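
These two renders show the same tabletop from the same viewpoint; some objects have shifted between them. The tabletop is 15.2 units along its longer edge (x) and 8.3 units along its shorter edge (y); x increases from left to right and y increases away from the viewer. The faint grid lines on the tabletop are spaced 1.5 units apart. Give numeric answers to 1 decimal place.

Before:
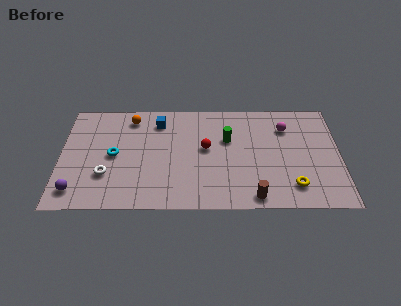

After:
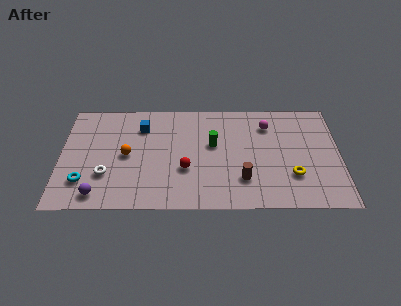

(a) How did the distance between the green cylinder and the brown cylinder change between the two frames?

-1.5

Before: roughly 4.6 units apart; after: 3.1. That's 1.5 units closer together.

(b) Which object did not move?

the white torus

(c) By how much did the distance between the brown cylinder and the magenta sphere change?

-1.2

Before: roughly 5.6 units apart; after: 4.4. That's 1.2 units closer together.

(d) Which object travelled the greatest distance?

the orange sphere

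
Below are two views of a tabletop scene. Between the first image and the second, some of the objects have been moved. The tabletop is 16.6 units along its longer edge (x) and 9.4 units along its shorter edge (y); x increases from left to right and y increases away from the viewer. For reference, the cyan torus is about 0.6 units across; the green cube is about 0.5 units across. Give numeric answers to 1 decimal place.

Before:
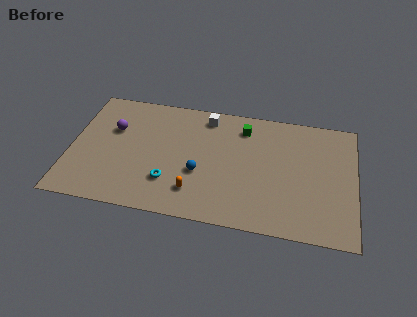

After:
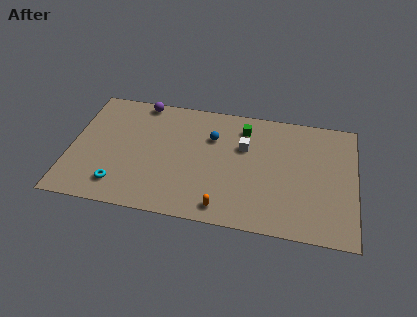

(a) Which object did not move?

the green cube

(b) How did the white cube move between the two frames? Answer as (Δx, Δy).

(2.3, -2.0)

From the two frames, the white cube sits at roughly (7.8, 8.1) before and (10.1, 6.1) after.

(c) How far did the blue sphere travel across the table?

3.0

From (7.6, 3.6) to (8.2, 6.5), the blue sphere covered √(0.6² + 2.9²) ≈ 3.0 units.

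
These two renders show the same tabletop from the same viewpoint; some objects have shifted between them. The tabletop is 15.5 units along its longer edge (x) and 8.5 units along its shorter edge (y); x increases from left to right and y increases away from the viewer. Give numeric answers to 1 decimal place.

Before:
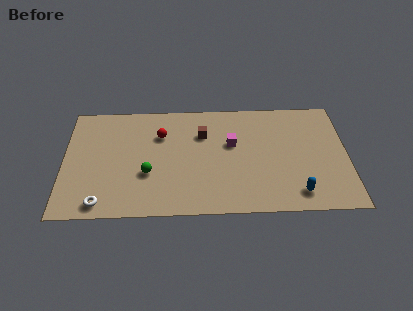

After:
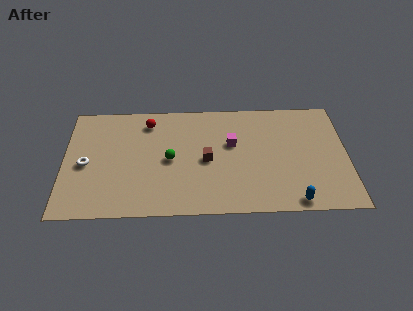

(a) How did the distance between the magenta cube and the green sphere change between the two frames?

-1.5

Before: roughly 5.1 units apart; after: 3.6. That's 1.5 units closer together.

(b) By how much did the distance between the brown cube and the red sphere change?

+2.1

Before: roughly 2.3 units apart; after: 4.4. That's 2.1 units further apart.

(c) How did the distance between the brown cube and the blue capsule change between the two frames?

-1.2

They were about 6.9 units apart before and 5.7 after — 1.2 units closer together.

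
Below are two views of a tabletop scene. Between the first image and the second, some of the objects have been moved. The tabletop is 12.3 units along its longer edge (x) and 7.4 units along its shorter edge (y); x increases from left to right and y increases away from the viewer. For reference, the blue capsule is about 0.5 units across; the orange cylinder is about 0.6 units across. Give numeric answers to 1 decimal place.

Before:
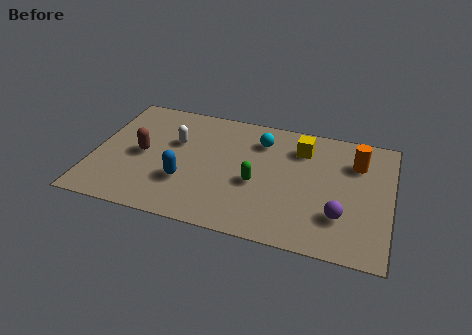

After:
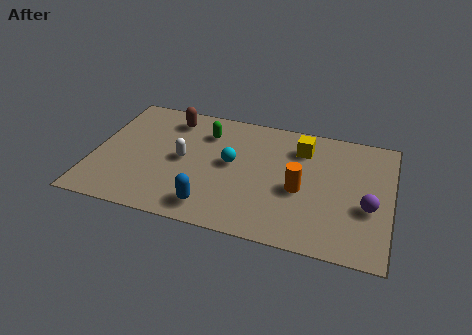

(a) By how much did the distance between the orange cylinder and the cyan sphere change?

-1.0

Before: roughly 4.0 units apart; after: 3.0. That's 1.0 units closer together.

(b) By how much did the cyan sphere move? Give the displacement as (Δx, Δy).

(-1.1, -1.7)

From the two frames, the cyan sphere sits at roughly (6.8, 5.7) before and (5.7, 4.0) after.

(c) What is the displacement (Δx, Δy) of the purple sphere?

(1.1, 0.8)

From the two frames, the purple sphere sits at roughly (10.3, 2.1) before and (11.4, 2.9) after.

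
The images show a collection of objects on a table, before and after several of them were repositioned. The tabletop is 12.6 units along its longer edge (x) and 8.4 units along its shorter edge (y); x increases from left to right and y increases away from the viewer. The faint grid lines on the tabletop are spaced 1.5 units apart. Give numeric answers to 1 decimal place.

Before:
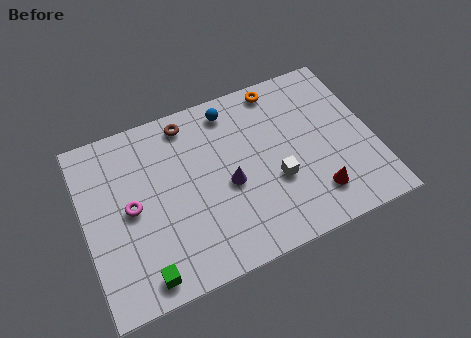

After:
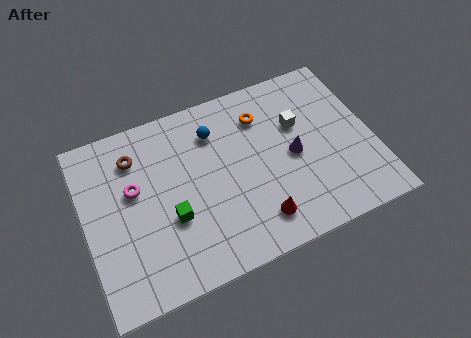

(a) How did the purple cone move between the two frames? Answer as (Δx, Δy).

(2.9, 0.3)

The purple cone started near (6.2, 3.7) and ended near (9.1, 4.0).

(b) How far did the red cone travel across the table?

2.6

The red cone moved from about (9.8, 1.8) to (7.2, 1.6), a distance of √(2.6² + 0.2²) ≈ 2.6.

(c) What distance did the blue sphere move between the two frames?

1.1

From (6.7, 7.2) to (5.9, 6.4), the blue sphere covered √(0.8² + 0.8²) ≈ 1.1 units.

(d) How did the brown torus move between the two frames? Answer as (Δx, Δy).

(-2.4, -0.8)

The brown torus was at about (4.8, 7.3) and moved to about (2.4, 6.5).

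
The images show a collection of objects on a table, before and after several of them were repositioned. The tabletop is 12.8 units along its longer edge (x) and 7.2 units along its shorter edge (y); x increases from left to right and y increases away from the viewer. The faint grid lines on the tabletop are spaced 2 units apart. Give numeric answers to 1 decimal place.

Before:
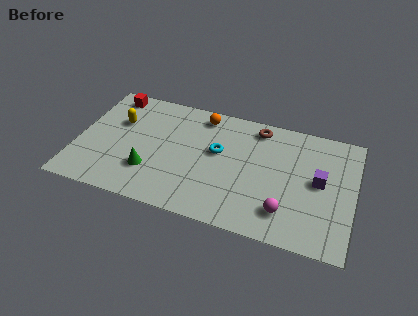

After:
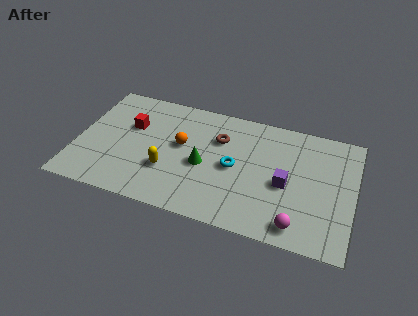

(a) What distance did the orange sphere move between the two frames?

2.2

From (5.6, 6.2) to (4.8, 4.1), the orange sphere covered √(0.8² + 2.1²) ≈ 2.2 units.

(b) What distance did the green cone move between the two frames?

2.6

The green cone was near (3.5, 2.1) before and (5.9, 3.2) after, so it travelled √(2.4² + 1.1²) ≈ 2.6 units.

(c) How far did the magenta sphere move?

0.8

From (9.8, 1.6) to (10.4, 1.0), the magenta sphere covered √(0.6² + 0.6²) ≈ 0.8 units.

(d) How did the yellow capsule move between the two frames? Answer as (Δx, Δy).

(2.5, -2.3)

The yellow capsule was at about (1.8, 4.7) and moved to about (4.3, 2.4).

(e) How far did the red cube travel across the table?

2.0

The red cube moved from about (1.3, 6.3) to (2.4, 4.6), a distance of √(1.1² + 1.7²) ≈ 2.0.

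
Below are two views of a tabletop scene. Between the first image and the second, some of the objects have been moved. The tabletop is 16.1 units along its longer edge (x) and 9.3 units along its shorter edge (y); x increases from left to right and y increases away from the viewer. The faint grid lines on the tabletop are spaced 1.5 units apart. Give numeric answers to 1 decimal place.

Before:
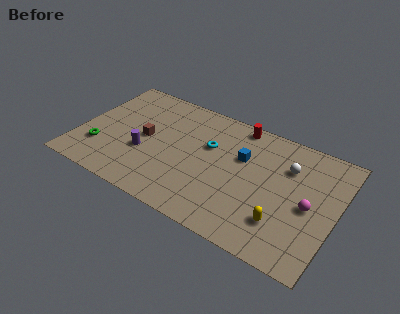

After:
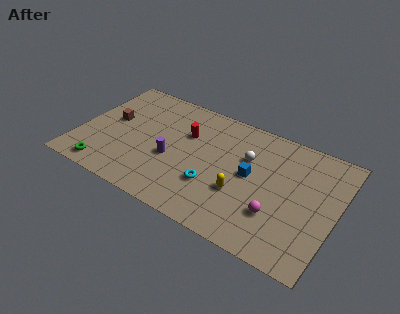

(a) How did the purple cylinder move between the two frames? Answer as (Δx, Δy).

(1.7, 0.3)

The purple cylinder started near (4.2, 3.5) and ended near (5.9, 3.8).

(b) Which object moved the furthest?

the red cylinder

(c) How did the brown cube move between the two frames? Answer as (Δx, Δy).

(-2.3, 0.5)

From the two frames, the brown cube sits at roughly (4.1, 4.7) before and (1.8, 5.2) after.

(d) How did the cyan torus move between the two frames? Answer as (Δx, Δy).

(0.7, -2.9)

The cyan torus was at about (8.0, 5.9) and moved to about (8.7, 3.0).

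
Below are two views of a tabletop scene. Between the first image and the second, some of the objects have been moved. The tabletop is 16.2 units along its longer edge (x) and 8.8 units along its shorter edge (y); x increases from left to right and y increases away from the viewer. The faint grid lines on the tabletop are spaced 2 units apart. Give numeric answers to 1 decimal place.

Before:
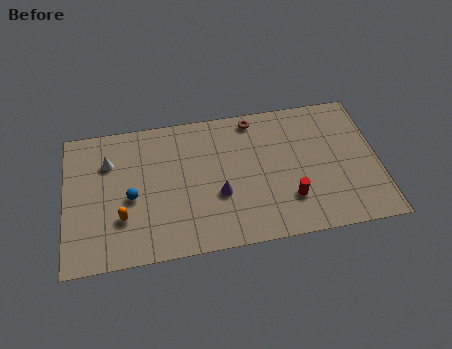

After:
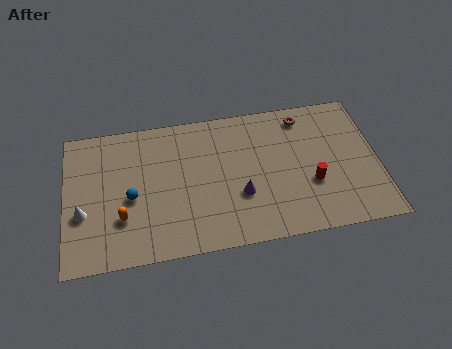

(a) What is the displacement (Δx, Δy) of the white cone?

(-1.4, -3.0)

The white cone started near (2.3, 6.3) and ended near (0.9, 3.3).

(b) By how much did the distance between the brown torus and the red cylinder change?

-1.3

The distance was about 5.6 in the first image and 4.3 in the second, so they moved 1.3 units closer together.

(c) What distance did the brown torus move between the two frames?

2.6

The brown torus moved from about (9.9, 7.8) to (12.5, 7.5), a distance of √(2.6² + 0.3²) ≈ 2.6.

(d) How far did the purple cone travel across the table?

1.1

The purple cone was near (7.9, 3.3) before and (9.0, 3.1) after, so it travelled √(1.1² + 0.2²) ≈ 1.1 units.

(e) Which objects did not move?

the orange capsule and the blue sphere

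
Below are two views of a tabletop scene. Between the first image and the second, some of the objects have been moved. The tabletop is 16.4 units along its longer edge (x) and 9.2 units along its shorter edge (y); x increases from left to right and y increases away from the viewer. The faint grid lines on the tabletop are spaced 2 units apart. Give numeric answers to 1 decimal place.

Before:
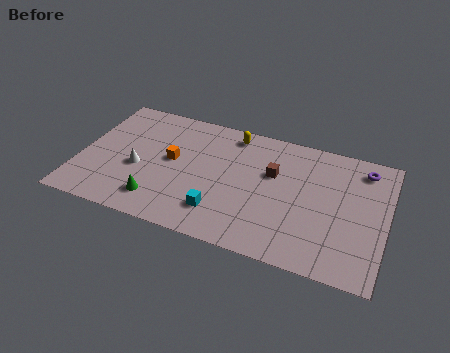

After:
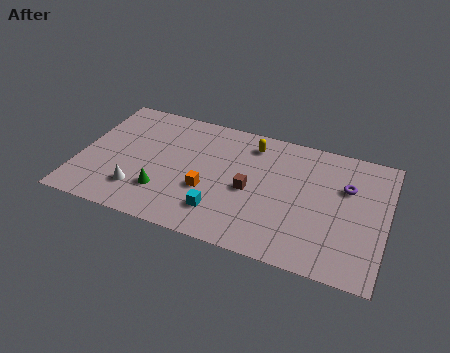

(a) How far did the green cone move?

0.7

The green cone moved from about (4.5, 1.8) to (4.7, 2.5), a distance of √(0.2² + 0.7²) ≈ 0.7.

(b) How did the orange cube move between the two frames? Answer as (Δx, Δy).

(2.1, -1.6)

From the two frames, the orange cube sits at roughly (4.9, 5.0) before and (7.0, 3.4) after.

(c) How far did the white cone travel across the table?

1.6

From (3.2, 3.8) to (3.4, 2.2), the white cone covered √(0.2² + 1.6²) ≈ 1.6 units.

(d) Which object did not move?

the cyan cube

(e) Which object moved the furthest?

the orange cube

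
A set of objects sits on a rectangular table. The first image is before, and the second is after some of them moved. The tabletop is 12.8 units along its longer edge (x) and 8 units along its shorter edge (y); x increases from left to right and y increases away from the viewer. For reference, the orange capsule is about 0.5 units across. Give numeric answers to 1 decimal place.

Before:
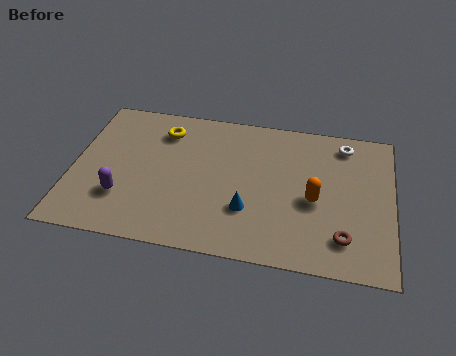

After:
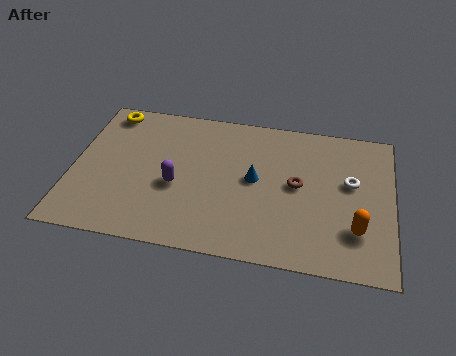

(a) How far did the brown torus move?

3.1

The brown torus was near (10.9, 1.7) before and (9.0, 4.2) after, so it travelled √(1.9² + 2.5²) ≈ 3.1 units.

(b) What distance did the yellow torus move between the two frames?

2.4

From (3.5, 6.3) to (1.2, 7.0), the yellow torus covered √(2.3² + 0.7²) ≈ 2.4 units.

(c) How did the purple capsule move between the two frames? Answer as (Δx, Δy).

(2.1, 1.0)

The purple capsule started near (2.1, 2.3) and ended near (4.2, 3.3).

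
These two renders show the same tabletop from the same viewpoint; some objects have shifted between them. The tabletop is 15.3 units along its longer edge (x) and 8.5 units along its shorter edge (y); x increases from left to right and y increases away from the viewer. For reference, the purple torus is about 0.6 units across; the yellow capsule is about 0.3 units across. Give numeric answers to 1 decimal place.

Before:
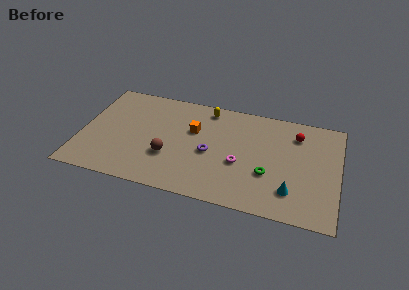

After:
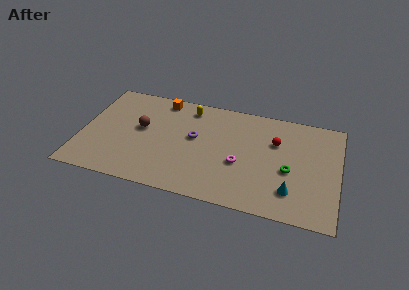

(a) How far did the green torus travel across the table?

1.3

From (11.2, 3.0) to (12.4, 3.6), the green torus covered √(1.2² + 0.6²) ≈ 1.3 units.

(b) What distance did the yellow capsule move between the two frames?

1.1

From (7.3, 7.4) to (6.2, 7.2), the yellow capsule covered √(1.1² + 0.2²) ≈ 1.1 units.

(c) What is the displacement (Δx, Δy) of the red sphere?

(-1.2, -0.9)

The red sphere started near (12.7, 6.6) and ended near (11.5, 5.7).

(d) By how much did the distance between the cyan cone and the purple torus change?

+1.3

Before: roughly 5.2 units apart; after: 6.5. That's 1.3 units further apart.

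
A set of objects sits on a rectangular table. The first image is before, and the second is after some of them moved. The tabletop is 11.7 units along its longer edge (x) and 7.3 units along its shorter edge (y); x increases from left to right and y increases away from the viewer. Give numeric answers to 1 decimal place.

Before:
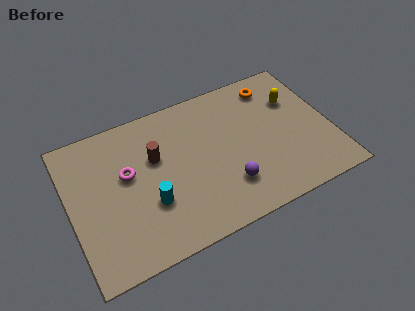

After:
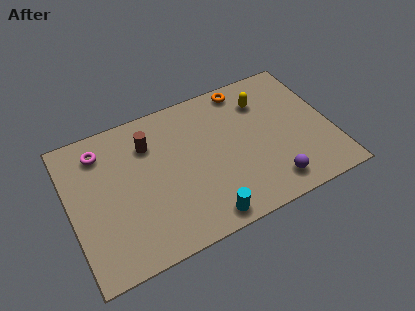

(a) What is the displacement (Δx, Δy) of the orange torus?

(-1.3, 0.4)

From the two frames, the orange torus sits at roughly (9.5, 6.1) before and (8.2, 6.5) after.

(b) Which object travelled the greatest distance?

the cyan cylinder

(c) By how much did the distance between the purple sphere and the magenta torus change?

+3.7

They were about 4.8 units apart before and 8.5 after — 3.7 units further apart.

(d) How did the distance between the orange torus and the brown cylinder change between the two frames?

-1.2

The distance was about 5.8 in the first image and 4.6 in the second, so they moved 1.2 units closer together.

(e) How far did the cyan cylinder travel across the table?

2.8

The cyan cylinder moved from about (3.4, 2.5) to (5.6, 0.8), a distance of √(2.2² + 1.7²) ≈ 2.8.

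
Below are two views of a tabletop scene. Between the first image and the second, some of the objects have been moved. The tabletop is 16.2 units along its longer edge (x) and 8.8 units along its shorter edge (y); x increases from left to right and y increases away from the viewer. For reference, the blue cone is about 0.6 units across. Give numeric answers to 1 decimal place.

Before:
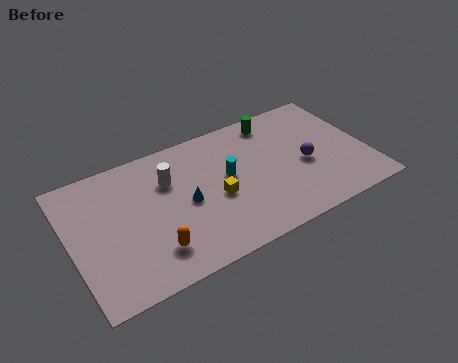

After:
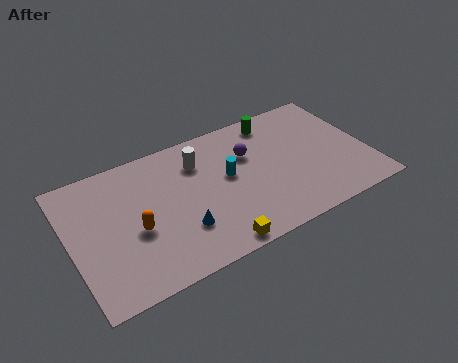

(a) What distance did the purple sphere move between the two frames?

3.5

The purple sphere moved from about (12.8, 3.9) to (9.9, 5.9), a distance of √(2.9² + 2.0²) ≈ 3.5.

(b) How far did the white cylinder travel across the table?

1.8

The white cylinder moved from about (5.5, 6.1) to (7.2, 6.6), a distance of √(1.7² + 0.5²) ≈ 1.8.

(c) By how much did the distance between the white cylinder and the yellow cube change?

+2.5

They were about 3.3 units apart before and 5.8 after — 2.5 units further apart.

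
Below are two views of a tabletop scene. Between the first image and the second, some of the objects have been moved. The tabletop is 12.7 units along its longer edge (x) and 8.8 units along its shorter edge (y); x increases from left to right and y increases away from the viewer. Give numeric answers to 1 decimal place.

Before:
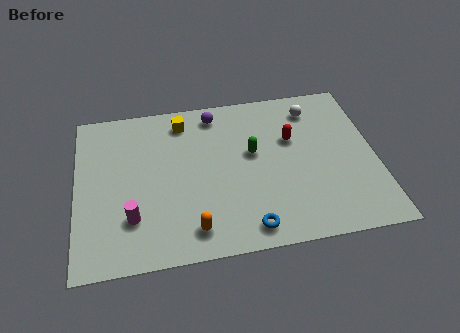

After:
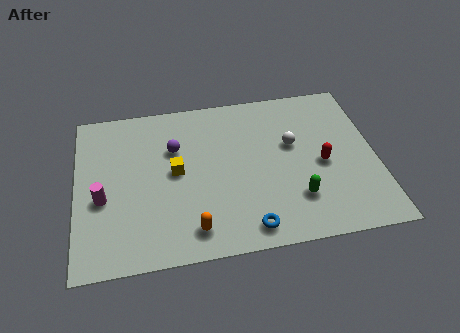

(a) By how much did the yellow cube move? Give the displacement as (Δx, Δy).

(-0.4, -2.8)

The yellow cube was at about (4.6, 7.4) and moved to about (4.2, 4.6).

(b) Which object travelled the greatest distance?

the green capsule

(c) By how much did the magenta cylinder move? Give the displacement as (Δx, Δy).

(-1.2, 1.2)

The magenta cylinder started near (2.3, 2.4) and ended near (1.1, 3.6).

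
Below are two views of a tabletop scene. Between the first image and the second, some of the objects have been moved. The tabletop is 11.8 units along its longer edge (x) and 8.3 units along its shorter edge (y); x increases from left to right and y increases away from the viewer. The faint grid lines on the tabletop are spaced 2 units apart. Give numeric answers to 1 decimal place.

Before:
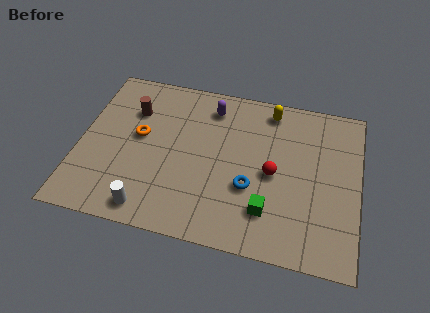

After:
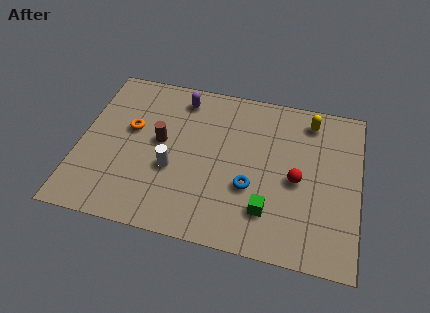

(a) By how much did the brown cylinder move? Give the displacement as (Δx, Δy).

(1.3, -1.4)

The brown cylinder was at about (2.1, 5.9) and moved to about (3.4, 4.5).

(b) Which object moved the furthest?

the white cylinder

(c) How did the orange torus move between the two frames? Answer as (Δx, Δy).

(-0.4, 0.3)

The orange torus started near (2.5, 4.6) and ended near (2.1, 4.9).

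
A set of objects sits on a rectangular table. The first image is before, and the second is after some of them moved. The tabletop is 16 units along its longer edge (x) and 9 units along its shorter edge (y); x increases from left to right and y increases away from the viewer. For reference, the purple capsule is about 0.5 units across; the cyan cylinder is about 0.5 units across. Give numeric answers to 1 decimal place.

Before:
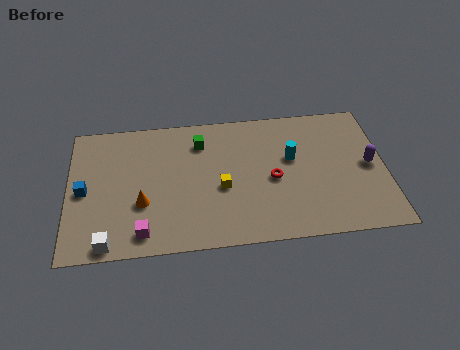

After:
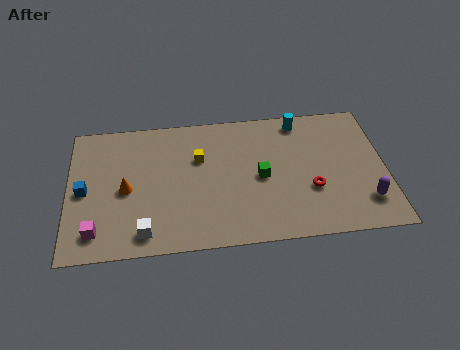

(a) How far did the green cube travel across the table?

4.0

The green cube moved from about (6.7, 7.0) to (9.7, 4.3), a distance of √(3.0² + 2.7²) ≈ 4.0.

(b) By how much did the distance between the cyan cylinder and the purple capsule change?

+2.6

They were about 4.0 units apart before and 6.6 after — 2.6 units further apart.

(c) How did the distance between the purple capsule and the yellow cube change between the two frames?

+1.6

They were about 7.5 units apart before and 9.1 after — 1.6 units further apart.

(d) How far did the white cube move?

1.9

The white cube moved from about (2.0, 0.8) to (3.8, 1.3), a distance of √(1.8² + 0.5²) ≈ 1.9.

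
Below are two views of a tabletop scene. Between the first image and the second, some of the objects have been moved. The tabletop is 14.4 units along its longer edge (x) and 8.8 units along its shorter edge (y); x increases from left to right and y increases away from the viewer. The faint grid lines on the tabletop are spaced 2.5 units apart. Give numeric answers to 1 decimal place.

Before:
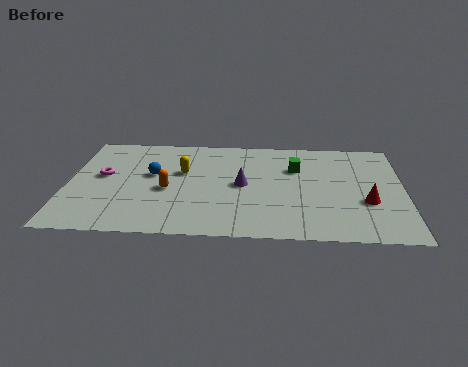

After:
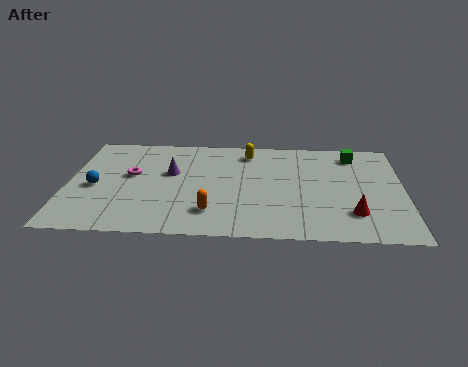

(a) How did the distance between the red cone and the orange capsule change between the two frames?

-2.5

Before: roughly 8.5 units apart; after: 6.0. That's 2.5 units closer together.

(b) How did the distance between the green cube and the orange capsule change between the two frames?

+2.2

Before: roughly 5.9 units apart; after: 8.1. That's 2.2 units further apart.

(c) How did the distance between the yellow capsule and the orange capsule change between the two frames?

+3.8

The distance was about 1.7 in the first image and 5.5 in the second, so they moved 3.8 units further apart.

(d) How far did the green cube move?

2.8

The green cube moved from about (9.8, 6.0) to (12.3, 7.3), a distance of √(2.5² + 1.3²) ≈ 2.8.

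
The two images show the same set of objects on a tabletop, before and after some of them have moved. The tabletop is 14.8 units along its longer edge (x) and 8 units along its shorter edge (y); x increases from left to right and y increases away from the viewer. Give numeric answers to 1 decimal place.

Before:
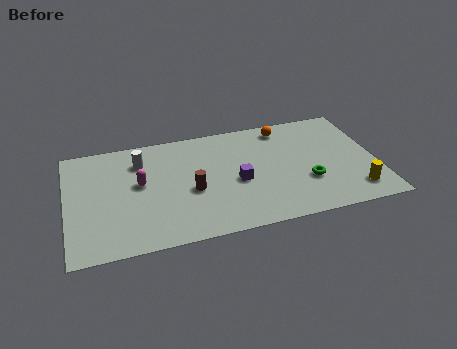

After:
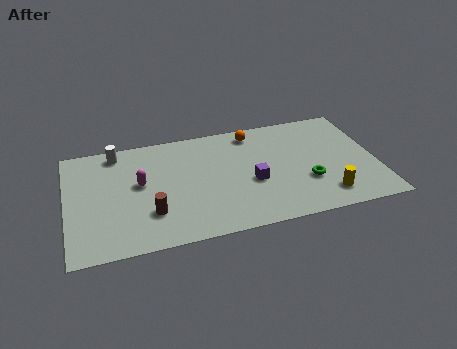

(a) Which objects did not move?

the magenta capsule and the green torus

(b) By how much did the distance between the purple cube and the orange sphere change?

-0.6

Before: roughly 4.2 units apart; after: 3.6. That's 0.6 units closer together.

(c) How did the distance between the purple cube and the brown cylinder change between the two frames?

+2.8

Before: roughly 2.2 units apart; after: 5.0. That's 2.8 units further apart.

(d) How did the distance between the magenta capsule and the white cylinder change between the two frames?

+1.1

The distance was about 1.6 in the first image and 2.7 in the second, so they moved 1.1 units further apart.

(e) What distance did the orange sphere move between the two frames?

1.5

The orange sphere moved from about (10.6, 6.9) to (9.1, 6.9), a distance of √(1.5² + 0.0²) ≈ 1.5.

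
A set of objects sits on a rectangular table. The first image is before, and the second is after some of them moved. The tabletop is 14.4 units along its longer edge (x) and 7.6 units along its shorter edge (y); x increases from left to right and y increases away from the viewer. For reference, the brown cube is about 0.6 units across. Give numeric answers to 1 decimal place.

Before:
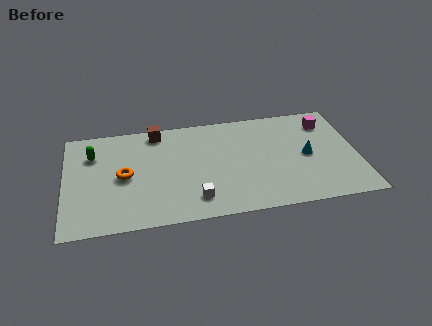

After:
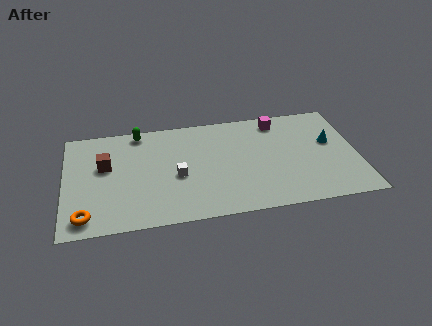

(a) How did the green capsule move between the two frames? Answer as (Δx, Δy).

(2.3, 1.3)

The green capsule started near (1.4, 5.5) and ended near (3.7, 6.8).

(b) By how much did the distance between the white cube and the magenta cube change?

-2.1

The distance was about 8.1 in the first image and 6.0 in the second, so they moved 2.1 units closer together.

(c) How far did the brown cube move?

3.3

The brown cube moved from about (4.6, 6.7) to (2.0, 4.6), a distance of √(2.6² + 2.1²) ≈ 3.3.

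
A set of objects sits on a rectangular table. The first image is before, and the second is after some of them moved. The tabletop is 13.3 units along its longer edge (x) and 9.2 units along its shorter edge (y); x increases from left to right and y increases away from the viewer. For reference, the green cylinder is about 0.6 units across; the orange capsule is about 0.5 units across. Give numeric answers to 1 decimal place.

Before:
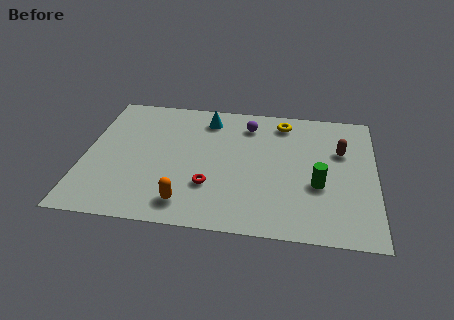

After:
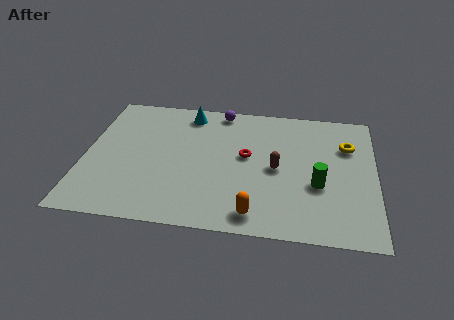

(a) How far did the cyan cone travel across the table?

0.9

The cyan cone moved from about (5.5, 7.6) to (4.6, 7.9), a distance of √(0.9² + 0.3²) ≈ 0.9.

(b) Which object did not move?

the green cylinder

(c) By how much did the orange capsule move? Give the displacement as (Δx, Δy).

(3.1, -0.3)

The orange capsule started near (4.8, 1.5) and ended near (7.9, 1.2).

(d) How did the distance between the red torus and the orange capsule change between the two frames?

+2.3

They were about 1.6 units apart before and 3.9 after — 2.3 units further apart.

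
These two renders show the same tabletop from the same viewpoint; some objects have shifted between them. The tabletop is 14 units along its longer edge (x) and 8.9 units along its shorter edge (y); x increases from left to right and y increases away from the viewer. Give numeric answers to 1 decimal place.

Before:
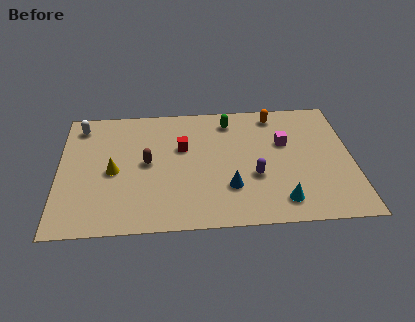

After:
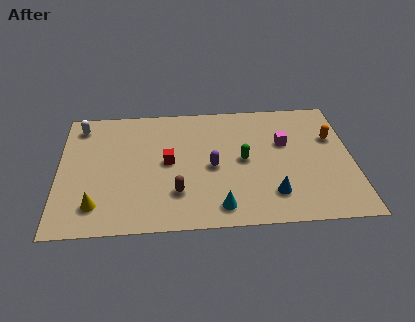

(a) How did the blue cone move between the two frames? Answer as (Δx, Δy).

(2.0, -0.6)

The blue cone started near (8.1, 2.6) and ended near (10.1, 2.0).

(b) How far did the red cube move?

1.2

The red cube was near (5.9, 5.6) before and (5.2, 4.6) after, so it travelled √(0.7² + 1.0²) ≈ 1.2 units.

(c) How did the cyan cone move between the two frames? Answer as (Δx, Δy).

(-2.9, -0.2)

From the two frames, the cyan cone sits at roughly (10.5, 1.5) before and (7.6, 1.3) after.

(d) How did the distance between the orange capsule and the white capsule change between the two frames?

+2.8

They were about 9.4 units apart before and 12.2 after — 2.8 units further apart.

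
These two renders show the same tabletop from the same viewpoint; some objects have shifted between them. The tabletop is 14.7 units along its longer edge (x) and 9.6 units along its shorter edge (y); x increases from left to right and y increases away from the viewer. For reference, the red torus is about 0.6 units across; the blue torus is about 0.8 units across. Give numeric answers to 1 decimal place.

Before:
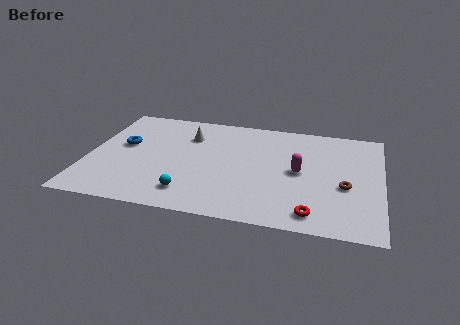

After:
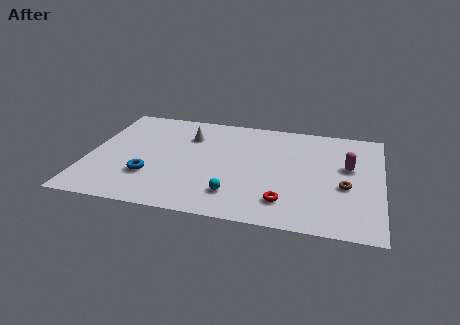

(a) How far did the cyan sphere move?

2.2

From (5.3, 1.8) to (7.5, 2.1), the cyan sphere covered √(2.2² + 0.3²) ≈ 2.2 units.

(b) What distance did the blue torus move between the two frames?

3.0

The blue torus moved from about (1.7, 5.5) to (3.2, 2.9), a distance of √(1.5² + 2.6²) ≈ 3.0.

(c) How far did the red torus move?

1.6

From (11.4, 1.3) to (10.0, 2.0), the red torus covered √(1.4² + 0.7²) ≈ 1.6 units.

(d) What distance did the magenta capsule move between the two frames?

2.6

The magenta capsule moved from about (10.6, 4.8) to (13.0, 5.7), a distance of √(2.4² + 0.9²) ≈ 2.6.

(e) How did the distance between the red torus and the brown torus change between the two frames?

+0.5

They were about 3.0 units apart before and 3.5 after — 0.5 units further apart.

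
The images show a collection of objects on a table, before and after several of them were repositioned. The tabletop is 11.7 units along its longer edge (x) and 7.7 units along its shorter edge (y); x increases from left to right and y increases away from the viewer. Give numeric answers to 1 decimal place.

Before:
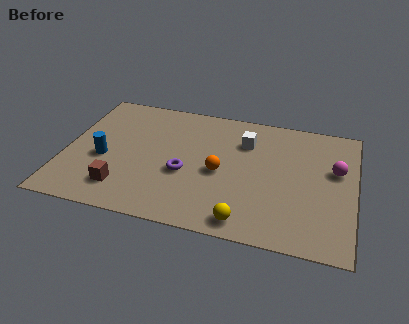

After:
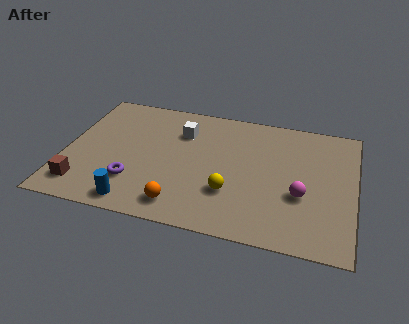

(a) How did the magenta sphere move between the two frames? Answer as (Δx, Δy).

(-1.3, -1.8)

The magenta sphere was at about (10.9, 4.7) and moved to about (9.6, 2.9).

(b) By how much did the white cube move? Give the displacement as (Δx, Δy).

(-2.6, 0.0)

The white cube started near (7.2, 5.6) and ended near (4.6, 5.6).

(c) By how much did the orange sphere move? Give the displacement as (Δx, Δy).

(-1.4, -2.3)

The orange sphere was at about (6.3, 3.5) and moved to about (4.9, 1.2).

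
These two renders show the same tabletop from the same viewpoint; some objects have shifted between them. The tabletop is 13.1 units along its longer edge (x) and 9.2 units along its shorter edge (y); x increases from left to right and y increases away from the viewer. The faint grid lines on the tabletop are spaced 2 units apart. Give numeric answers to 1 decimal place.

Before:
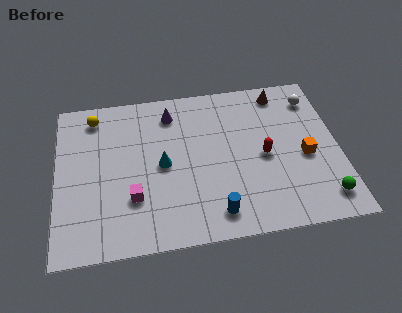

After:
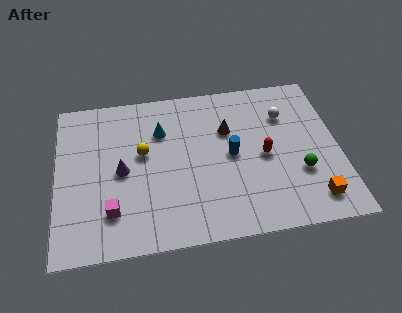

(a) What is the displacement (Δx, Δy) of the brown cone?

(-2.6, -1.9)

The brown cone started near (10.6, 8.0) and ended near (8.0, 6.1).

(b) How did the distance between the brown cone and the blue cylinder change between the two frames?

-5.9

Before: roughly 7.4 units apart; after: 1.5. That's 5.9 units closer together.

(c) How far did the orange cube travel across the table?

2.5

The orange cube was near (11.5, 4.0) before and (11.7, 1.5) after, so it travelled √(0.2² + 2.5²) ≈ 2.5 units.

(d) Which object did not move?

the red capsule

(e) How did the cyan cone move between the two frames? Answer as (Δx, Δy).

(0.0, 2.0)

From the two frames, the cyan cone sits at roughly (4.9, 4.5) before and (4.9, 6.5) after.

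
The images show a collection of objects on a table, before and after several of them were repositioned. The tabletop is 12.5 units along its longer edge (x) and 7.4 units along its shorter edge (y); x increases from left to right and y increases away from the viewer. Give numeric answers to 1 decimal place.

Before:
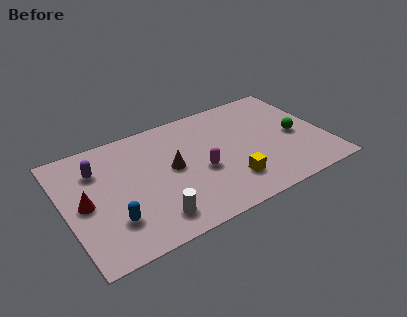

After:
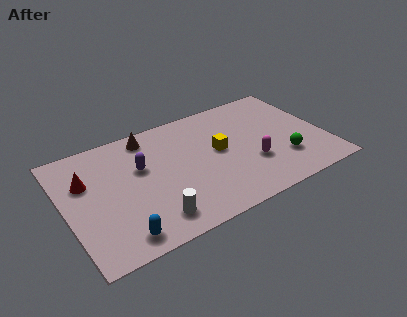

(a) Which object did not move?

the white cylinder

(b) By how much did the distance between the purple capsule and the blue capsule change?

+0.5

The distance was about 3.4 in the first image and 3.9 in the second, so they moved 0.5 units further apart.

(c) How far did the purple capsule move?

2.2

The purple capsule was near (1.7, 5.4) before and (3.7, 4.6) after, so it travelled √(2.0² + 0.8²) ≈ 2.2 units.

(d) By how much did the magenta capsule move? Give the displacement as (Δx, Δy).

(2.4, -0.6)

The magenta capsule was at about (6.4, 3.1) and moved to about (8.8, 2.5).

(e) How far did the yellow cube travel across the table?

2.2

The yellow cube was near (7.6, 1.8) before and (7.4, 4.0) after, so it travelled √(0.2² + 2.2²) ≈ 2.2 units.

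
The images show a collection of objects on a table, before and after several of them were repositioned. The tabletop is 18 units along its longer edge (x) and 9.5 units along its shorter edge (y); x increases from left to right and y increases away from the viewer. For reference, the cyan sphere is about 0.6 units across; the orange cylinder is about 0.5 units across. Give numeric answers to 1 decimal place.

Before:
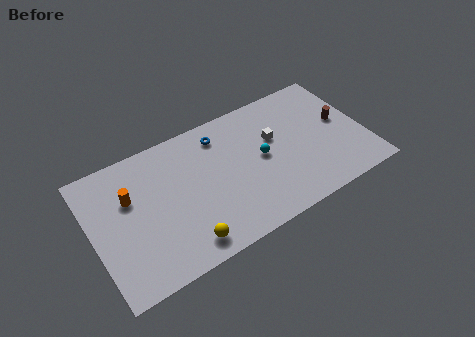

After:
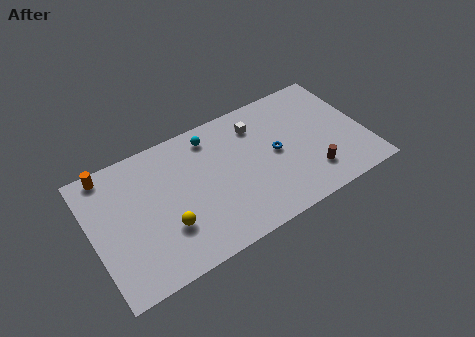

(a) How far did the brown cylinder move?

3.9

The brown cylinder moved from about (16.6, 5.2) to (14.1, 2.2), a distance of √(2.5² + 3.0²) ≈ 3.9.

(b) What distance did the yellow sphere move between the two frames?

1.8

The yellow sphere moved from about (5.5, 1.4) to (4.6, 3.0), a distance of √(0.9² + 1.6²) ≈ 1.8.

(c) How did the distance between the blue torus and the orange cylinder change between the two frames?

+4.9

They were about 6.4 units apart before and 11.3 after — 4.9 units further apart.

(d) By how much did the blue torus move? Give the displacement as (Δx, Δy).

(3.3, -3.0)

From the two frames, the blue torus sits at roughly (8.8, 7.8) before and (12.1, 4.8) after.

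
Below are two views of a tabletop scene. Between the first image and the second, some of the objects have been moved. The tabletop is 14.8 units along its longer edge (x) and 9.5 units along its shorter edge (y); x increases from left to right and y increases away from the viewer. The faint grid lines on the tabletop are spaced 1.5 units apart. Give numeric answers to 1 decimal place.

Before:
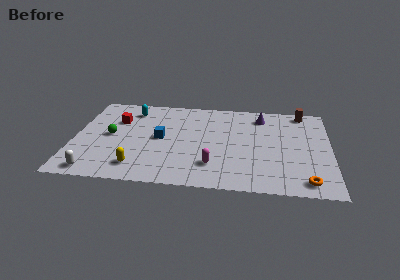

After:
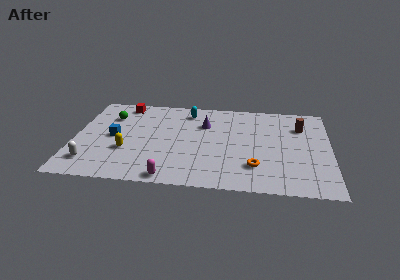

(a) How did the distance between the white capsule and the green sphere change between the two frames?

+1.2

The distance was about 3.9 in the first image and 5.1 in the second, so they moved 1.2 units further apart.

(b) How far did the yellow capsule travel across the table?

1.7

The yellow capsule moved from about (3.8, 1.7) to (3.1, 3.3), a distance of √(0.7² + 1.6²) ≈ 1.7.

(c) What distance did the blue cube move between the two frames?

2.7

From (5.0, 4.8) to (2.3, 4.7), the blue cube covered √(2.7² + 0.1²) ≈ 2.7 units.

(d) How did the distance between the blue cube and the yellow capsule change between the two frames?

-1.7

The distance was about 3.3 in the first image and 1.6 in the second, so they moved 1.7 units closer together.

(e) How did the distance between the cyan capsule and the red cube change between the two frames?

+2.4

Before: roughly 1.4 units apart; after: 3.8. That's 2.4 units further apart.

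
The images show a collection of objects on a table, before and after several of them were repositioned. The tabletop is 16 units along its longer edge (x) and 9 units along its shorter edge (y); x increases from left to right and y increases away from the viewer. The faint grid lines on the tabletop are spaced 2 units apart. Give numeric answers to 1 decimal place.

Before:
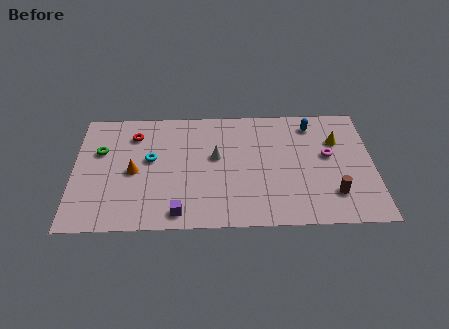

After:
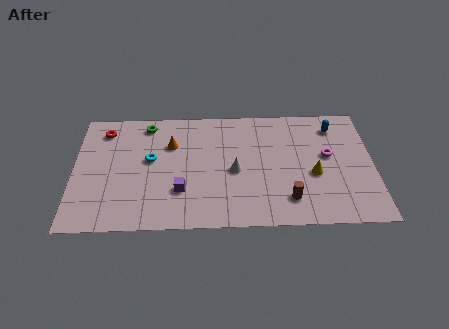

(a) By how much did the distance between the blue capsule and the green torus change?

-1.4

The distance was about 11.5 in the first image and 10.1 in the second, so they moved 1.4 units closer together.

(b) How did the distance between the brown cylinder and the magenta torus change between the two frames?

+1.0

The distance was about 2.9 in the first image and 3.9 in the second, so they moved 1.0 units further apart.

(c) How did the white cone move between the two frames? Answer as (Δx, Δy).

(1.0, -1.1)

The white cone was at about (7.6, 5.2) and moved to about (8.6, 4.1).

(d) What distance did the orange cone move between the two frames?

2.8

The orange cone was near (3.2, 4.2) before and (5.2, 6.2) after, so it travelled √(2.0² + 2.0²) ≈ 2.8 units.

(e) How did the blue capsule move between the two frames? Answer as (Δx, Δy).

(1.2, -0.2)

The blue capsule was at about (12.8, 7.5) and moved to about (14.0, 7.3).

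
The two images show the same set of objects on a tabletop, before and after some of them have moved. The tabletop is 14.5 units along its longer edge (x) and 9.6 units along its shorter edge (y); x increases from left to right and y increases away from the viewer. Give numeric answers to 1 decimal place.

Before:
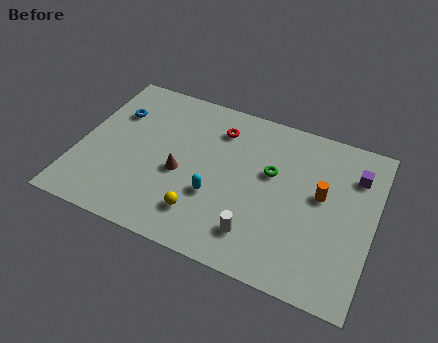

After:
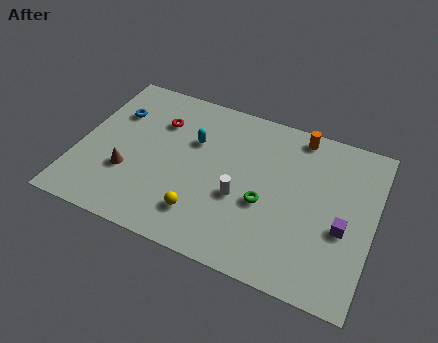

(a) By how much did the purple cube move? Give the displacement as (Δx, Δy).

(-0.3, -3.3)

The purple cube was at about (13.4, 7.2) and moved to about (13.1, 3.9).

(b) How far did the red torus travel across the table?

3.0

The red torus moved from about (6.6, 7.5) to (3.7, 6.9), a distance of √(2.9² + 0.6²) ≈ 3.0.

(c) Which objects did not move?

the blue torus and the yellow sphere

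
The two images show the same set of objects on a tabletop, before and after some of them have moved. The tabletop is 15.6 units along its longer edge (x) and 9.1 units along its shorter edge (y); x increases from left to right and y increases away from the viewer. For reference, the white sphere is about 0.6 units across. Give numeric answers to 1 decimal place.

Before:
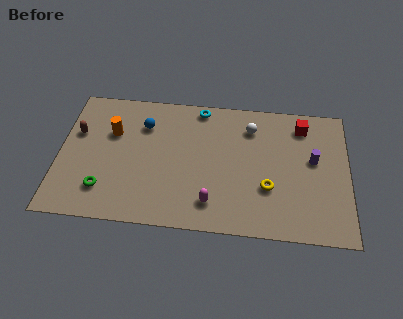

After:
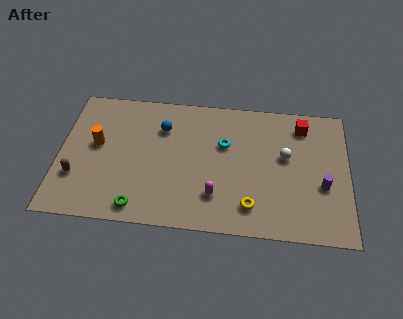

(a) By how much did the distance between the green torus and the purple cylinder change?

-1.5

They were about 11.6 units apart before and 10.1 after — 1.5 units closer together.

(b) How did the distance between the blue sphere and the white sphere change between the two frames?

+1.0

They were about 5.8 units apart before and 6.8 after — 1.0 units further apart.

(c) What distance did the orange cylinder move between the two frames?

1.2

From (2.8, 6.0) to (2.0, 5.1), the orange cylinder covered √(0.8² + 0.9²) ≈ 1.2 units.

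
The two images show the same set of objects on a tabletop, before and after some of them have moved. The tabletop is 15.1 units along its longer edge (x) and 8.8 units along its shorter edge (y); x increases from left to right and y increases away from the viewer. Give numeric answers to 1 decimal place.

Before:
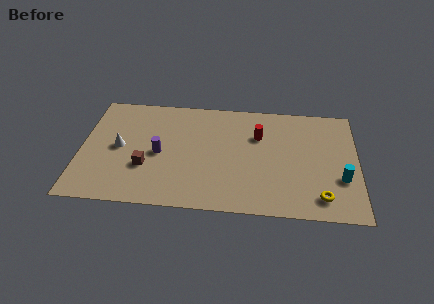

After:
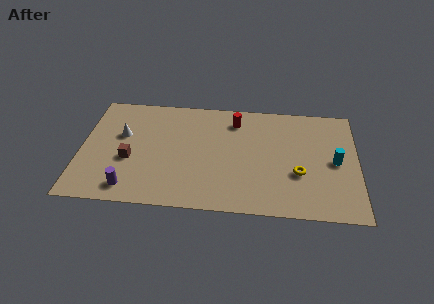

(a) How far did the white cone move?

1.0

From (2.1, 4.4) to (2.2, 5.4), the white cone covered √(0.1² + 1.0²) ≈ 1.0 units.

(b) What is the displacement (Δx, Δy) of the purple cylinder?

(-1.5, -2.8)

The purple cylinder started near (4.3, 4.1) and ended near (2.8, 1.3).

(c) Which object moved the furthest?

the purple cylinder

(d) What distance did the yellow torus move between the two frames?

2.1

From (13.1, 1.5) to (11.9, 3.2), the yellow torus covered √(1.2² + 1.7²) ≈ 2.1 units.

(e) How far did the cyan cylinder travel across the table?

1.3

From (14.2, 3.0) to (13.9, 4.3), the cyan cylinder covered √(0.3² + 1.3²) ≈ 1.3 units.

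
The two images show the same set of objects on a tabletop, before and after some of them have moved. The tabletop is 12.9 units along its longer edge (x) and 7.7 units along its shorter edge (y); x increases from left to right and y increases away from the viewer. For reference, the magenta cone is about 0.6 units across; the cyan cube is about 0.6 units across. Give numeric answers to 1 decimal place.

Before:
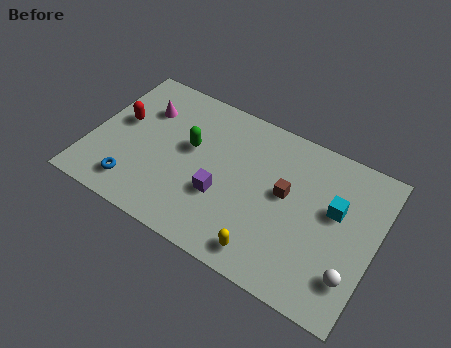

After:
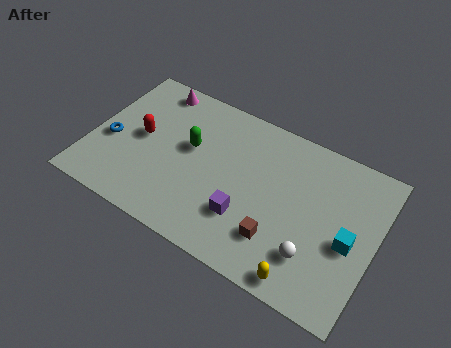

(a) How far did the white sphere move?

1.7

From (12.1, 1.9) to (10.4, 2.0), the white sphere covered √(1.7² + 0.1²) ≈ 1.7 units.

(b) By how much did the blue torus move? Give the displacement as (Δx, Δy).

(-1.4, 1.8)

The blue torus started near (2.3, 1.4) and ended near (0.9, 3.2).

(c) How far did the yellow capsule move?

1.8

The yellow capsule moved from about (8.4, 1.1) to (10.2, 0.8), a distance of √(1.8² + 0.3²) ≈ 1.8.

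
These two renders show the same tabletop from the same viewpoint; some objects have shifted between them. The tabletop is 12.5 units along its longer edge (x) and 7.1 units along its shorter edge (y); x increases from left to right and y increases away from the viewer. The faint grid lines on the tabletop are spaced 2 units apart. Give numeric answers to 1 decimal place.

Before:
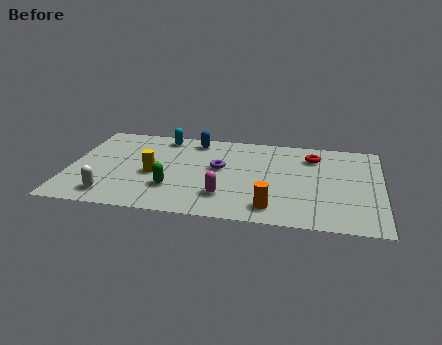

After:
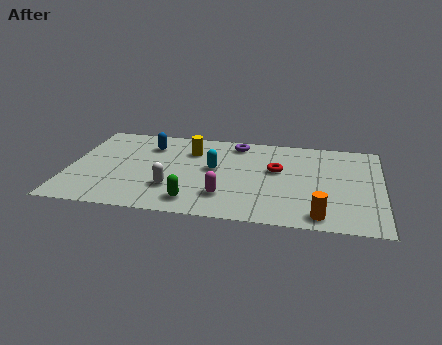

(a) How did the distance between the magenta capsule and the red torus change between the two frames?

-1.9

They were about 5.0 units apart before and 3.1 after — 1.9 units closer together.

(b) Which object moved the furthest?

the cyan capsule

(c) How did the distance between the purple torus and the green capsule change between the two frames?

+2.5

Before: roughly 2.6 units apart; after: 5.1. That's 2.5 units further apart.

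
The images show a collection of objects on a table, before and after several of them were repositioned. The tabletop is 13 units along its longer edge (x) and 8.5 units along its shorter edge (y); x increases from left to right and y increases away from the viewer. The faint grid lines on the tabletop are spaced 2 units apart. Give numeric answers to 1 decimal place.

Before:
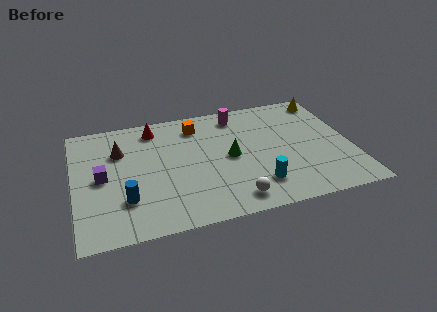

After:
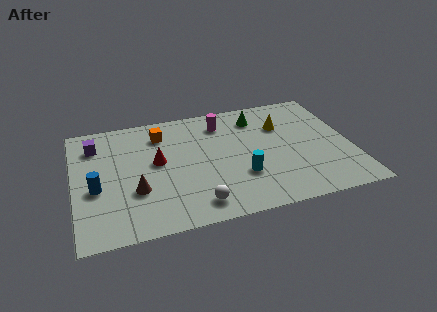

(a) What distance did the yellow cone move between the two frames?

2.7

From (12.2, 7.4) to (9.9, 5.9), the yellow cone covered √(2.3² + 1.5²) ≈ 2.7 units.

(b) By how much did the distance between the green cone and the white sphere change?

+3.4

They were about 3.0 units apart before and 6.4 after — 3.4 units further apart.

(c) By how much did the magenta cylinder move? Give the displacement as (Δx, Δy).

(-0.8, -0.4)

From the two frames, the magenta cylinder sits at roughly (7.9, 7.2) before and (7.1, 6.8) after.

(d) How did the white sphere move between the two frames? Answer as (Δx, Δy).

(-1.7, 0.1)

The white sphere started near (7.2, 1.2) and ended near (5.5, 1.3).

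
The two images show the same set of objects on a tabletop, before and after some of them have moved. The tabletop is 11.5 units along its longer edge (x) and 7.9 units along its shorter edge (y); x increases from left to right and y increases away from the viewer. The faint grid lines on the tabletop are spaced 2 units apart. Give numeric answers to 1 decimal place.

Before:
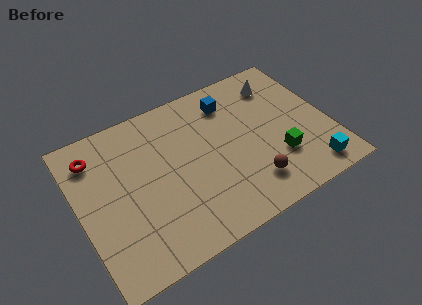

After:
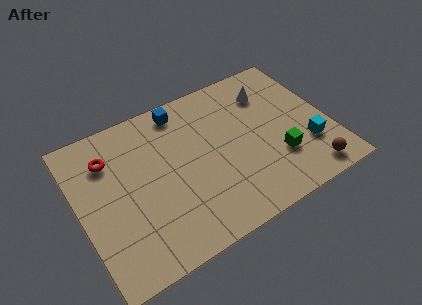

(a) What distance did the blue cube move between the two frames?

2.3

The blue cube moved from about (7.3, 6.3) to (5.1, 6.9), a distance of √(2.2² + 0.6²) ≈ 2.3.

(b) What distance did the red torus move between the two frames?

0.7

From (1.0, 6.3) to (1.6, 5.9), the red torus covered √(0.6² + 0.4²) ≈ 0.7 units.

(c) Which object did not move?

the green cube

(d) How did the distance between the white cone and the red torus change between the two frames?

-1.1

Before: roughly 8.6 units apart; after: 7.5. That's 1.1 units closer together.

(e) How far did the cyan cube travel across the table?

1.3

From (10.2, 1.1) to (10.3, 2.4), the cyan cube covered √(0.1² + 1.3²) ≈ 1.3 units.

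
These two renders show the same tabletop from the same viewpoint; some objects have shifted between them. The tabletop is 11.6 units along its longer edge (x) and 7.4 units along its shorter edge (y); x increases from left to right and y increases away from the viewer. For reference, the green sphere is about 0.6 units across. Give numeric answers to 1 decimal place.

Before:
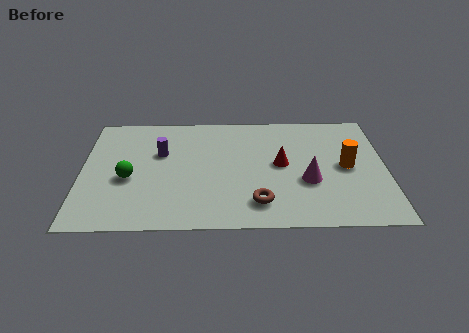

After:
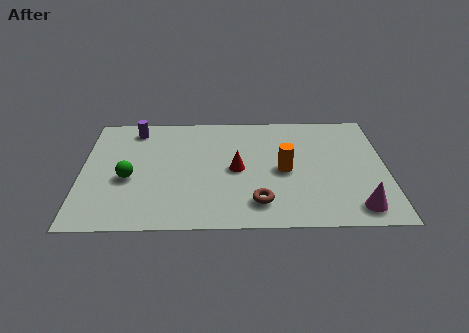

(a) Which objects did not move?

the brown torus and the green sphere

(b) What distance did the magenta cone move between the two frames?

2.5

From (8.6, 2.8) to (10.4, 1.1), the magenta cone covered √(1.8² + 1.7²) ≈ 2.5 units.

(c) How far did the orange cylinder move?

2.4

The orange cylinder was near (10.1, 3.7) before and (7.7, 3.5) after, so it travelled √(2.4² + 0.2²) ≈ 2.4 units.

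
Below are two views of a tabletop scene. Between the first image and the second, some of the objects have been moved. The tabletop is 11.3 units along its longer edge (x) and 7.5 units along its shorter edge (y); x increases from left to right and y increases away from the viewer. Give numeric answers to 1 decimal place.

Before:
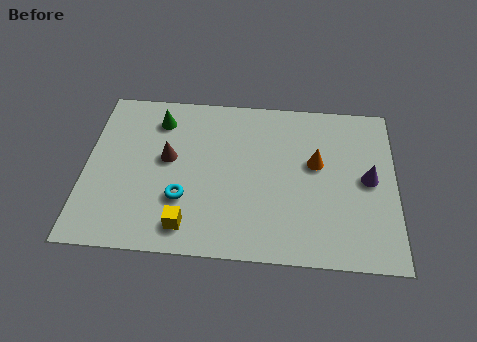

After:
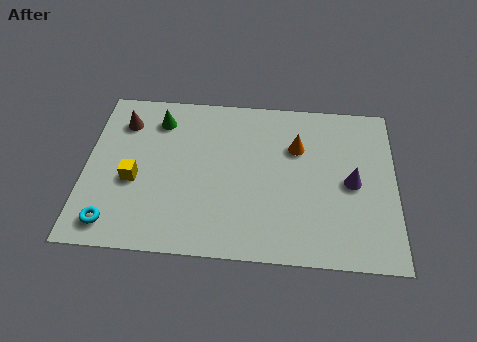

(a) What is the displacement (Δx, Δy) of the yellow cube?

(-2.0, 1.9)

The yellow cube was at about (3.8, 1.2) and moved to about (1.8, 3.1).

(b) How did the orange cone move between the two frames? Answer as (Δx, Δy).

(-0.7, 0.7)

The orange cone was at about (8.4, 4.4) and moved to about (7.7, 5.1).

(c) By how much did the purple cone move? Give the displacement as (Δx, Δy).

(-0.6, -0.2)

The purple cone was at about (10.3, 3.8) and moved to about (9.7, 3.6).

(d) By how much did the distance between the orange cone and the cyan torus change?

+2.5

They were about 5.2 units apart before and 7.7 after — 2.5 units further apart.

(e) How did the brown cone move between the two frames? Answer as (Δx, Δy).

(-1.7, 1.6)

The brown cone started near (3.0, 4.2) and ended near (1.3, 5.8).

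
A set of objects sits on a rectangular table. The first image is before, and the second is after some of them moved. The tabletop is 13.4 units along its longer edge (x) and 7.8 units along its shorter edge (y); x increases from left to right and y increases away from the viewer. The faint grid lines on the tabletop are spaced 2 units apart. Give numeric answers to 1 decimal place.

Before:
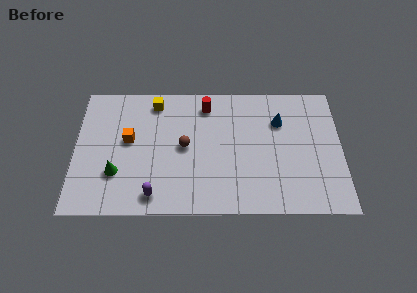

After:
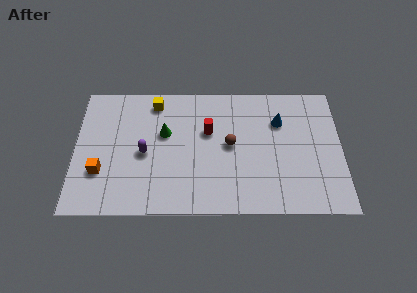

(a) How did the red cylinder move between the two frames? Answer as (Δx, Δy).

(0.1, -1.6)

The red cylinder was at about (6.6, 6.5) and moved to about (6.7, 4.9).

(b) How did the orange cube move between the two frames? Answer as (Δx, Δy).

(-1.4, -1.9)

The orange cube was at about (2.7, 4.4) and moved to about (1.3, 2.5).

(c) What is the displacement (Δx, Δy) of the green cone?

(2.4, 2.4)

From the two frames, the green cone sits at roughly (2.1, 2.4) before and (4.5, 4.8) after.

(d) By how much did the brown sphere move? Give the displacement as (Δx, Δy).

(2.3, 0.1)

The brown sphere started near (5.5, 4.0) and ended near (7.8, 4.1).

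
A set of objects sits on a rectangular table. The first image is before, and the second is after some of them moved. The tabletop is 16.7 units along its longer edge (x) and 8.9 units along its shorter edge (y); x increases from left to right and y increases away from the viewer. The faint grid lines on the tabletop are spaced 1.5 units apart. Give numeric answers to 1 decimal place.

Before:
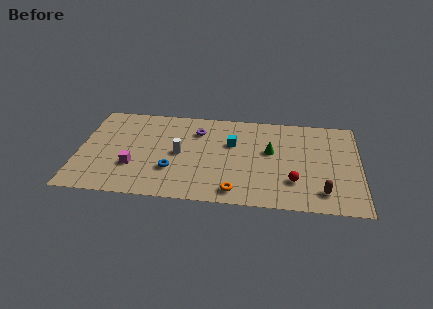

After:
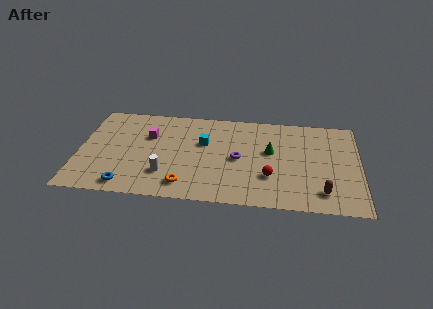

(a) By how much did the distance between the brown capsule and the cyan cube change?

+1.4

The distance was about 6.7 in the first image and 8.1 in the second, so they moved 1.4 units further apart.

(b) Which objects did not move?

the green cone and the brown capsule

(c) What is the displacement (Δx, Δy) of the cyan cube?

(-1.7, -0.1)

From the two frames, the cyan cube sits at roughly (9.1, 5.7) before and (7.4, 5.6) after.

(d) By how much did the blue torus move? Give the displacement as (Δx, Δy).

(-2.6, -1.7)

The blue torus started near (5.6, 2.8) and ended near (3.0, 1.1).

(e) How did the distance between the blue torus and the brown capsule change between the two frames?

+2.5

The distance was about 9.0 in the first image and 11.5 in the second, so they moved 2.5 units further apart.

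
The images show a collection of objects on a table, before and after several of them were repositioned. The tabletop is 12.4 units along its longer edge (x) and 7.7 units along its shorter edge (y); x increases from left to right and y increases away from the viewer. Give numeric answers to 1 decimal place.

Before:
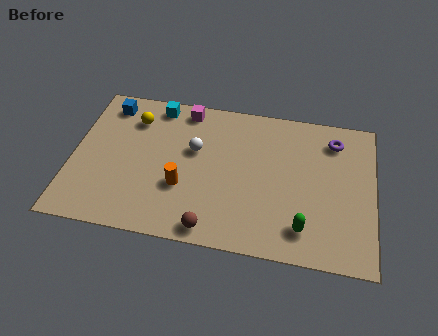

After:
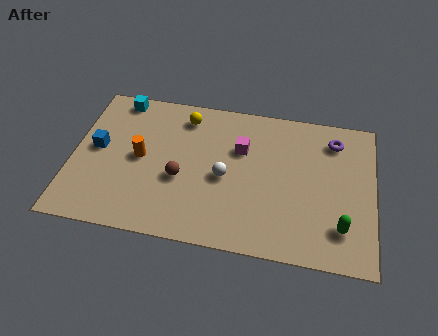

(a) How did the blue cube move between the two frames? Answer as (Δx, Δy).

(-0.3, -2.4)

The blue cube started near (1.3, 6.5) and ended near (1.0, 4.1).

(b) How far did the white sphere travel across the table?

1.8

From (5.0, 4.7) to (6.3, 3.5), the white sphere covered √(1.3² + 1.2²) ≈ 1.8 units.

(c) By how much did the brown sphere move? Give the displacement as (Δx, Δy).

(-1.4, 2.3)

The brown sphere was at about (5.9, 0.8) and moved to about (4.5, 3.1).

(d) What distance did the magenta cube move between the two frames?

2.9

The magenta cube was near (4.5, 6.8) before and (6.9, 5.1) after, so it travelled √(2.4² + 1.7²) ≈ 2.9 units.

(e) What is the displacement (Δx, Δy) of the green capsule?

(1.5, 0.3)

The green capsule was at about (9.6, 1.5) and moved to about (11.1, 1.8).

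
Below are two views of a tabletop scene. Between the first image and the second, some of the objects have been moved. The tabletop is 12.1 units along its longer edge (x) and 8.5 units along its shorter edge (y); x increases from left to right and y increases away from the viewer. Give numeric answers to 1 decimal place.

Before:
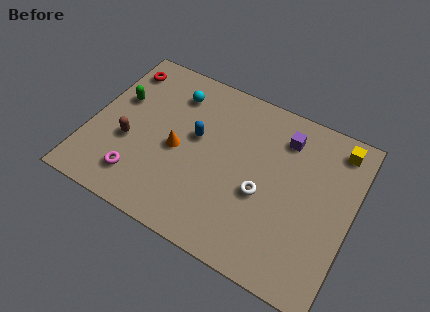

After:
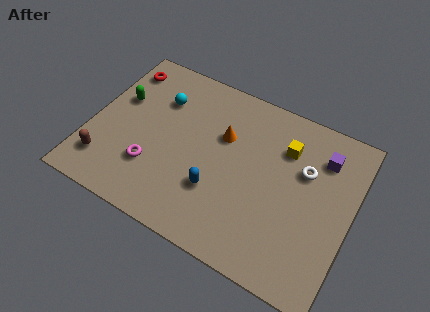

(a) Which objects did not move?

the green capsule and the red torus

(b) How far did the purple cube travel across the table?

1.8

The purple cube was near (8.7, 6.7) before and (10.5, 6.5) after, so it travelled √(1.8² + 0.2²) ≈ 1.8 units.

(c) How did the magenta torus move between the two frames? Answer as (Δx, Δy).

(0.5, 0.8)

From the two frames, the magenta torus sits at roughly (2.6, 1.7) before and (3.1, 2.5) after.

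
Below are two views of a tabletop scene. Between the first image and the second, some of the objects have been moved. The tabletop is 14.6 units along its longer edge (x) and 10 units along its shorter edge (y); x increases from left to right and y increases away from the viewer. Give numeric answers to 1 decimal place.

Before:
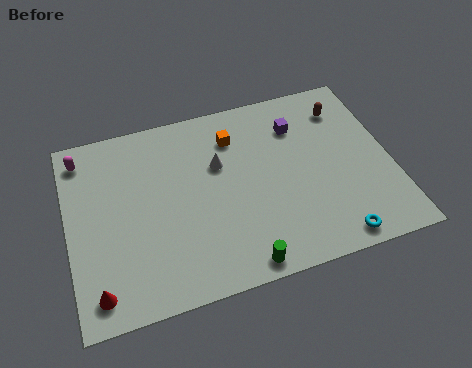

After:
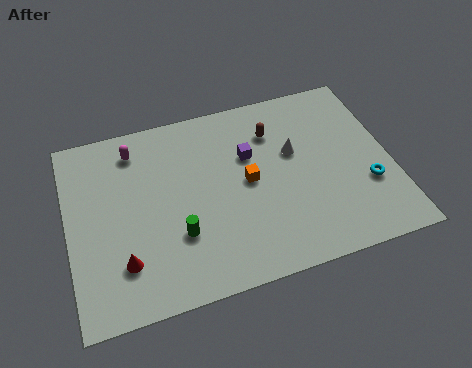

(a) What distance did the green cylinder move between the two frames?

3.5

The green cylinder moved from about (7.4, 0.9) to (4.8, 3.2), a distance of √(2.6² + 2.3²) ≈ 3.5.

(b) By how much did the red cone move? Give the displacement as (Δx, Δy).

(1.2, 1.1)

The red cone started near (1.1, 1.4) and ended near (2.3, 2.5).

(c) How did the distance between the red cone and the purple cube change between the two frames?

-4.1

The distance was about 11.3 in the first image and 7.2 in the second, so they moved 4.1 units closer together.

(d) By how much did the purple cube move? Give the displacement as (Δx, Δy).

(-2.3, -1.0)

The purple cube started near (10.6, 7.5) and ended near (8.3, 6.5).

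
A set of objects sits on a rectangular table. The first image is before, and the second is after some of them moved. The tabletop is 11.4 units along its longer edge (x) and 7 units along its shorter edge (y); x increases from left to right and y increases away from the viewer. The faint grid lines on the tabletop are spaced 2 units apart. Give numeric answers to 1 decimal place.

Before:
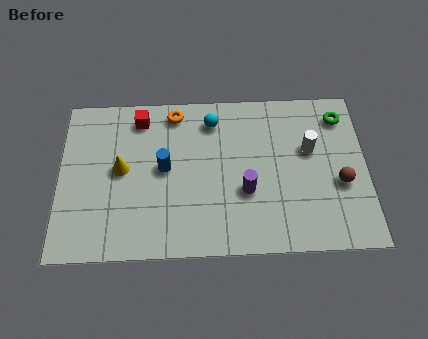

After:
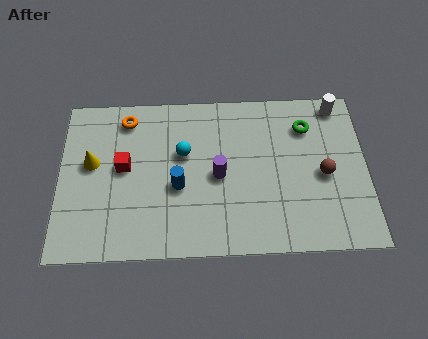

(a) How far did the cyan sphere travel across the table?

1.8

The cyan sphere moved from about (5.7, 5.7) to (4.6, 4.3), a distance of √(1.1² + 1.4²) ≈ 1.8.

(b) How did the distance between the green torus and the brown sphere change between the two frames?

-0.7

Before: roughly 2.9 units apart; after: 2.2. That's 0.7 units closer together.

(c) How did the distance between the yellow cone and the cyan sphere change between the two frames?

-0.5

Before: roughly 3.9 units apart; after: 3.4. That's 0.5 units closer together.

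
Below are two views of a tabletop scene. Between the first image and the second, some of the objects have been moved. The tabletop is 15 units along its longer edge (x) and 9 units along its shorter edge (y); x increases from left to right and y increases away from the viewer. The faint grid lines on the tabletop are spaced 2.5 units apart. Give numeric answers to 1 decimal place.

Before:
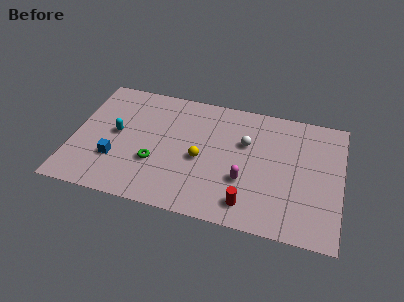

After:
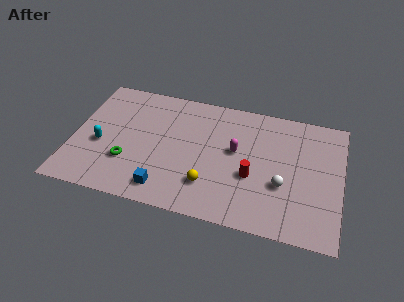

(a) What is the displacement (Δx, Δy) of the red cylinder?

(0.1, 2.0)

From the two frames, the red cylinder sits at roughly (10.0, 1.5) before and (10.1, 3.5) after.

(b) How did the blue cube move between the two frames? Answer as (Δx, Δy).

(2.9, -1.4)

The blue cube was at about (2.5, 2.8) and moved to about (5.4, 1.4).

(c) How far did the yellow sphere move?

1.8

The yellow sphere moved from about (7.2, 4.0) to (7.8, 2.3), a distance of √(0.6² + 1.7²) ≈ 1.8.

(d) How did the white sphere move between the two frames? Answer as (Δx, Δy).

(2.2, -2.5)

The white sphere was at about (9.6, 5.8) and moved to about (11.8, 3.3).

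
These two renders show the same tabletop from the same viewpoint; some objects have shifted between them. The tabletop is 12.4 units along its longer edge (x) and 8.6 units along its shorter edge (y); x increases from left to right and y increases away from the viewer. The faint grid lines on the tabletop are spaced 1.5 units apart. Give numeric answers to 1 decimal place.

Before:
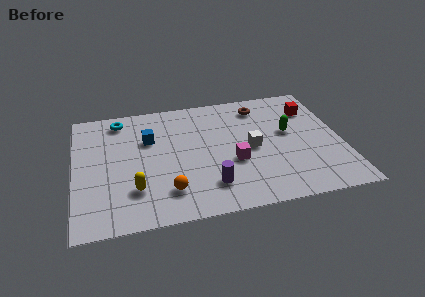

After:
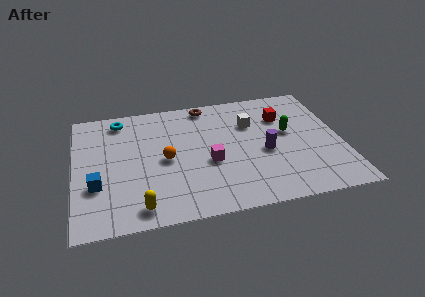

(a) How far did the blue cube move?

3.8

The blue cube was near (3.5, 5.7) before and (1.0, 2.9) after, so it travelled √(2.5² + 2.8²) ≈ 3.8 units.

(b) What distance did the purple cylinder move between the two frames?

3.2

The purple cylinder was near (6.1, 1.9) before and (8.8, 3.7) after, so it travelled √(2.7² + 1.8²) ≈ 3.2 units.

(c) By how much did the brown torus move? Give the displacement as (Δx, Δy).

(-2.5, 0.6)

The brown torus started near (8.8, 7.1) and ended near (6.3, 7.7).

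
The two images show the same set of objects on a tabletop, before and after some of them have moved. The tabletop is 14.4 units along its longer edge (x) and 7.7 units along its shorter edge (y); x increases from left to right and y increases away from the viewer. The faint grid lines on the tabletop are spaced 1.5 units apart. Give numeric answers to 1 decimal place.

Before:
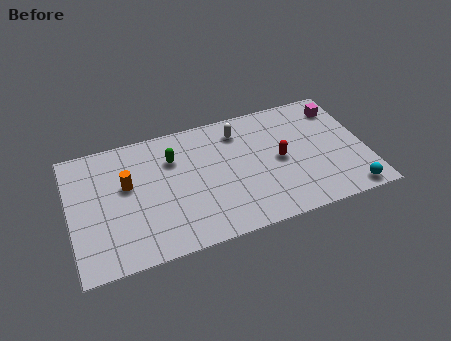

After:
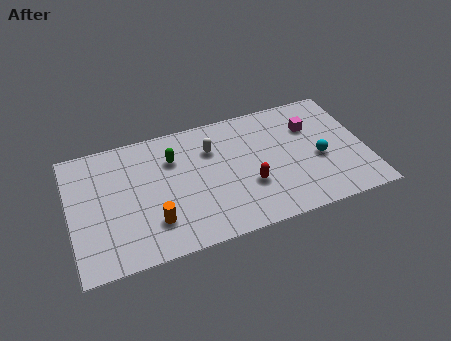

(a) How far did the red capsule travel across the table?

1.9

The red capsule moved from about (10.2, 3.8) to (8.6, 2.7), a distance of √(1.6² + 1.1²) ≈ 1.9.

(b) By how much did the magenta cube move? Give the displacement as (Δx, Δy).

(-1.5, -0.8)

The magenta cube started near (13.4, 6.2) and ended near (11.9, 5.4).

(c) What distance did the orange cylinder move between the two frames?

2.8

From (2.8, 4.6) to (3.9, 2.0), the orange cylinder covered √(1.1² + 2.6²) ≈ 2.8 units.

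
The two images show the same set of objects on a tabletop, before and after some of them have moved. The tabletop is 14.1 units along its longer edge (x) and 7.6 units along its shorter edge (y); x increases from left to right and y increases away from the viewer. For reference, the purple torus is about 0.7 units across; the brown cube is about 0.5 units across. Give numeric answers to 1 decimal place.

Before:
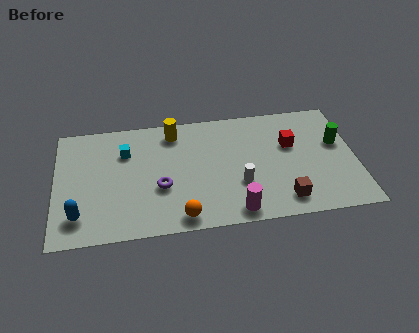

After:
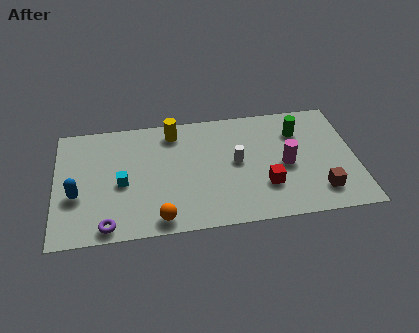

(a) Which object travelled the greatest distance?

the magenta cylinder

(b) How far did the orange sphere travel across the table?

1.0

The orange sphere was near (5.8, 0.9) before and (4.8, 0.9) after, so it travelled √(1.0² + 0.0²) ≈ 1.0 units.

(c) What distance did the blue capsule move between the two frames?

1.3

The blue capsule was near (1.1, 1.6) before and (1.0, 2.9) after, so it travelled √(0.1² + 1.3²) ≈ 1.3 units.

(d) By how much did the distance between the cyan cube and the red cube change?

-1.0

Before: roughly 7.8 units apart; after: 6.8. That's 1.0 units closer together.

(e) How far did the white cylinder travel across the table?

1.4

The white cylinder moved from about (8.6, 2.6) to (8.5, 4.0), a distance of √(0.1² + 1.4²) ≈ 1.4.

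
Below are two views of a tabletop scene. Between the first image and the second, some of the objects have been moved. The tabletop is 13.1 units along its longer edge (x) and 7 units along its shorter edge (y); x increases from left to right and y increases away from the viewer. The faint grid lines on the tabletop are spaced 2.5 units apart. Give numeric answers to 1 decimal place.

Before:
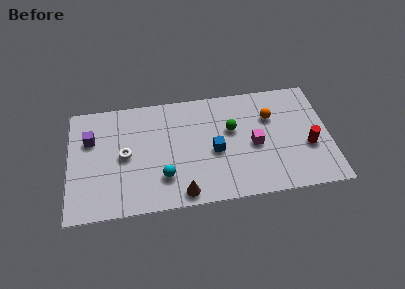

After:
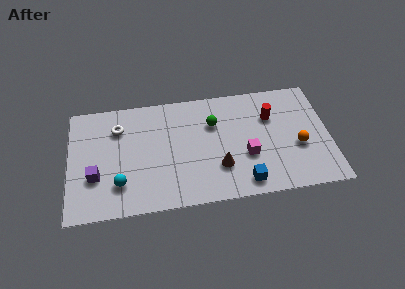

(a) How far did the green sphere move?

1.0

From (8.2, 4.3) to (7.3, 4.8), the green sphere covered √(0.9² + 0.5²) ≈ 1.0 units.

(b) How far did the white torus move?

1.7

The white torus moved from about (2.8, 3.5) to (2.5, 5.2), a distance of √(0.3² + 1.7²) ≈ 1.7.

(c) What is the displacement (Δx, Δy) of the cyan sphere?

(-2.2, -0.1)

The cyan sphere started near (4.7, 1.9) and ended near (2.5, 1.8).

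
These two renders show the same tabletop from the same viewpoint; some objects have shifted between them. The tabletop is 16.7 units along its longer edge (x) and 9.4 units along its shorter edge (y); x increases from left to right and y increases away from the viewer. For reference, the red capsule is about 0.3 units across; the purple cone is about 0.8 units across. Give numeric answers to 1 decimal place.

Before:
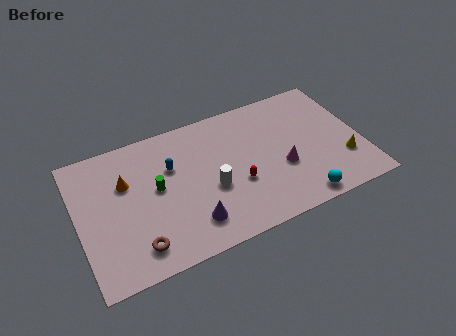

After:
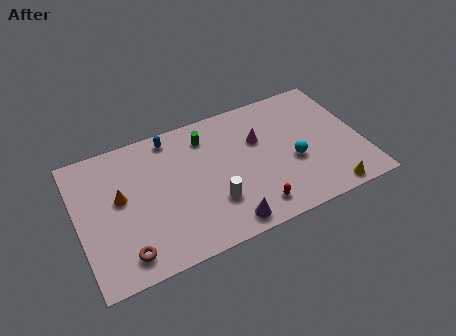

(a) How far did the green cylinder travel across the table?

4.0

The green cylinder was near (4.6, 5.1) before and (7.8, 7.5) after, so it travelled √(3.2² + 2.4²) ≈ 4.0 units.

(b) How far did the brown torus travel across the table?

0.7

The brown torus was near (3.1, 1.7) before and (2.4, 1.5) after, so it travelled √(0.7² + 0.2²) ≈ 0.7 units.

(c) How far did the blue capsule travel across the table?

2.1

The blue capsule moved from about (5.6, 6.2) to (5.8, 8.3), a distance of √(0.2² + 2.1²) ≈ 2.1.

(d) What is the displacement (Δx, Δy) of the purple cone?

(1.9, -0.9)

The purple cone was at about (6.3, 2.0) and moved to about (8.2, 1.1).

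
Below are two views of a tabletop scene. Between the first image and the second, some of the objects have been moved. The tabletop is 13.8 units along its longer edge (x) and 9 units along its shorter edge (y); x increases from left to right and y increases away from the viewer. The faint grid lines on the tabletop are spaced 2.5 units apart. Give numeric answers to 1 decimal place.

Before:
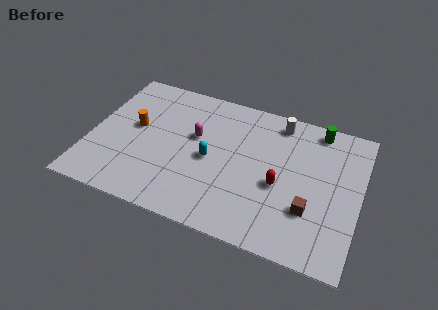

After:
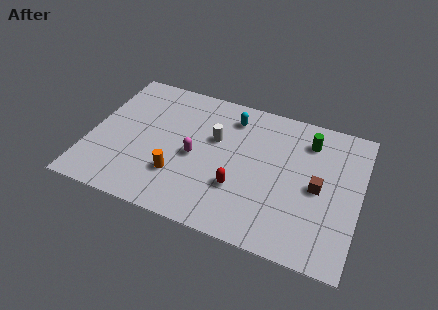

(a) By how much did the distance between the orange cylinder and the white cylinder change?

-4.3

They were about 7.7 units apart before and 3.4 after — 4.3 units closer together.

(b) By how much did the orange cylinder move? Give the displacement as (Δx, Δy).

(2.5, -2.4)

From the two frames, the orange cylinder sits at roughly (2.2, 5.0) before and (4.7, 2.6) after.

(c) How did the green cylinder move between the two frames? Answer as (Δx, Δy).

(-0.4, -0.9)

The green cylinder was at about (11.4, 8.0) and moved to about (11.0, 7.1).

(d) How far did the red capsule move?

2.2

The red capsule moved from about (9.8, 3.8) to (7.8, 2.9), a distance of √(2.0² + 0.9²) ≈ 2.2.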